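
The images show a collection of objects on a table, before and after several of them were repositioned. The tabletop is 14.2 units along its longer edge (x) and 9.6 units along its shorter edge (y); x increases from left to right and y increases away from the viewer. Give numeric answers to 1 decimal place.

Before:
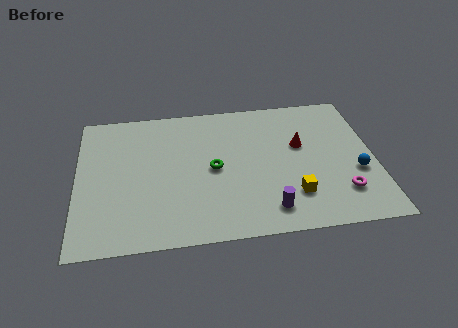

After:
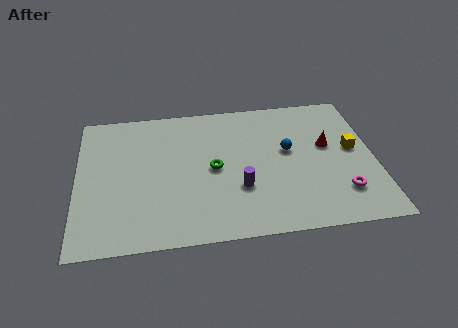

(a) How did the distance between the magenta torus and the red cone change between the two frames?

-0.6

The distance was about 3.9 in the first image and 3.3 in the second, so they moved 0.6 units closer together.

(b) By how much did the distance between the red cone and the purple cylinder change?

+0.4

Before: roughly 4.5 units apart; after: 4.9. That's 0.4 units further apart.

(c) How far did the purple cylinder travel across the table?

2.1

The purple cylinder moved from about (9.0, 1.6) to (7.7, 3.2), a distance of √(1.3² + 1.6²) ≈ 2.1.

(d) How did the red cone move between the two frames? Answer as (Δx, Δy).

(1.3, -0.2)

The red cone started near (10.7, 5.8) and ended near (12.0, 5.6).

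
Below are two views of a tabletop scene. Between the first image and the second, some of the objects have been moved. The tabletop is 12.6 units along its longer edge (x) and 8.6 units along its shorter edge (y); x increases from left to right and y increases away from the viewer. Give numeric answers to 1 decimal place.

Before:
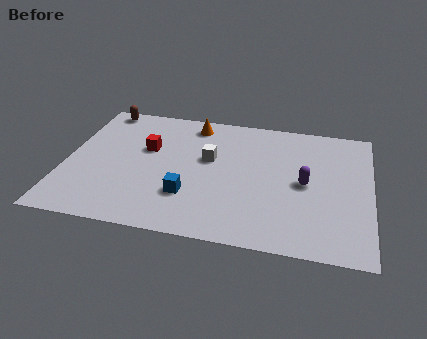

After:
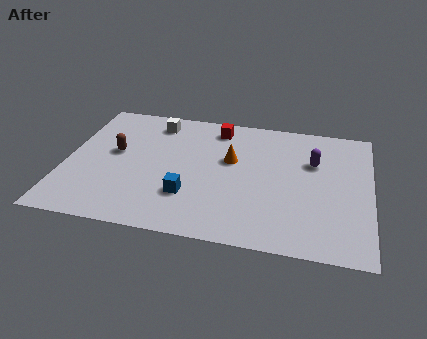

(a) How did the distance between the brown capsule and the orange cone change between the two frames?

+0.9

They were about 3.9 units apart before and 4.8 after — 0.9 units further apart.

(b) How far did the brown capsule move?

3.1

The brown capsule moved from about (1.2, 7.8) to (2.0, 4.8), a distance of √(0.8² + 3.0²) ≈ 3.1.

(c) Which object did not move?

the blue cube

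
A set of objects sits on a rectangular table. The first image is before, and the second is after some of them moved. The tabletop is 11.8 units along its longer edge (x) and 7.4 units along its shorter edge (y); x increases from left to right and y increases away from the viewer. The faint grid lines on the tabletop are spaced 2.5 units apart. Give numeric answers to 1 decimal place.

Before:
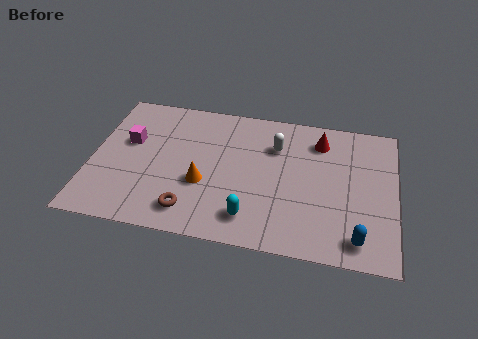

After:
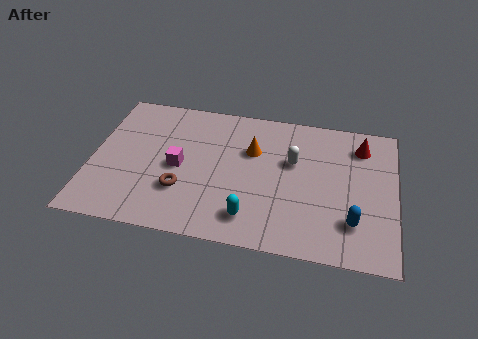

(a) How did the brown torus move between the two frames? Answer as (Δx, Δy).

(-0.4, 1.0)

From the two frames, the brown torus sits at roughly (4.0, 1.3) before and (3.6, 2.3) after.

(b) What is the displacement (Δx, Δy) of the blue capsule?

(-0.2, 0.8)

The blue capsule started near (10.4, 1.1) and ended near (10.2, 1.9).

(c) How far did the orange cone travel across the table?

2.8

The orange cone was near (4.4, 2.8) before and (6.2, 4.9) after, so it travelled √(1.8² + 2.1²) ≈ 2.8 units.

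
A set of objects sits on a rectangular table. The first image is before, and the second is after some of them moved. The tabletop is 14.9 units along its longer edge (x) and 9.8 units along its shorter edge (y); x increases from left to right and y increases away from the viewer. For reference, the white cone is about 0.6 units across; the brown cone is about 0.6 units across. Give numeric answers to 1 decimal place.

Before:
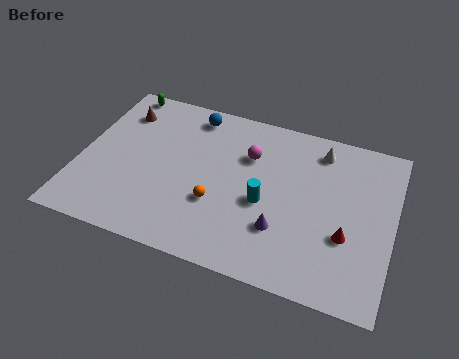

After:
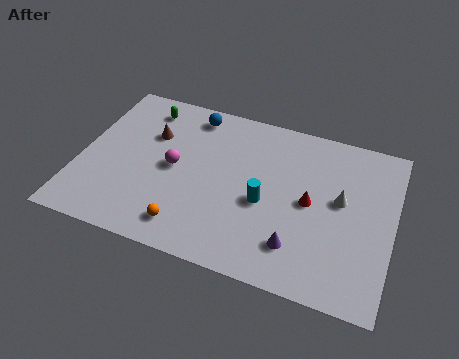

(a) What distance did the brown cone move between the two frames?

1.9

The brown cone was near (1.6, 7.6) before and (3.2, 6.6) after, so it travelled √(1.6² + 1.0²) ≈ 1.9 units.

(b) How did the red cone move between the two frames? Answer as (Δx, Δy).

(-1.8, 1.4)

From the two frames, the red cone sits at roughly (12.8, 3.5) before and (11.0, 4.9) after.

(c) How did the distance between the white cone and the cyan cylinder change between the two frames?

-0.9

They were about 4.6 units apart before and 3.7 after — 0.9 units closer together.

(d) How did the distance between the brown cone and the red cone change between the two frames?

-3.9

The distance was about 11.9 in the first image and 8.0 in the second, so they moved 3.9 units closer together.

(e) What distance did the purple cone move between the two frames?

1.1

The purple cone was near (9.8, 2.9) before and (10.6, 2.2) after, so it travelled √(0.8² + 0.7²) ≈ 1.1 units.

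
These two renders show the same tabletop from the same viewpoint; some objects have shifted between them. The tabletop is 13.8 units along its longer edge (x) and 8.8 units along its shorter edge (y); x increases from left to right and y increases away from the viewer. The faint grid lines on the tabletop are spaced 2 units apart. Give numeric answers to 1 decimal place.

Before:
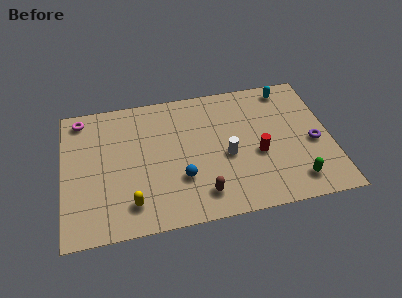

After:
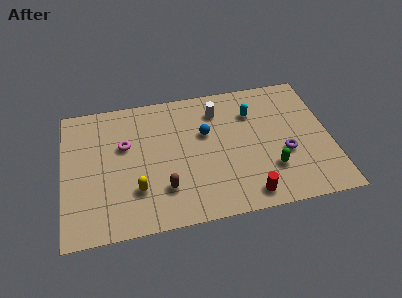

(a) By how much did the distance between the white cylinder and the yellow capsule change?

+0.8

They were about 5.4 units apart before and 6.2 after — 0.8 units further apart.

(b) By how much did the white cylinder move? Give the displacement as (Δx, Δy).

(-0.3, 3.1)

From the two frames, the white cylinder sits at roughly (8.4, 3.8) before and (8.1, 6.9) after.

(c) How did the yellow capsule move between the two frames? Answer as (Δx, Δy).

(0.3, 0.8)

The yellow capsule was at about (3.4, 1.7) and moved to about (3.7, 2.5).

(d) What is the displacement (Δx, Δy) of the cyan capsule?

(-1.9, -1.3)

The cyan capsule was at about (11.8, 7.7) and moved to about (9.9, 6.4).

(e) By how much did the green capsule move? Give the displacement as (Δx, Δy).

(-1.2, 1.0)

The green capsule started near (11.8, 1.5) and ended near (10.6, 2.5).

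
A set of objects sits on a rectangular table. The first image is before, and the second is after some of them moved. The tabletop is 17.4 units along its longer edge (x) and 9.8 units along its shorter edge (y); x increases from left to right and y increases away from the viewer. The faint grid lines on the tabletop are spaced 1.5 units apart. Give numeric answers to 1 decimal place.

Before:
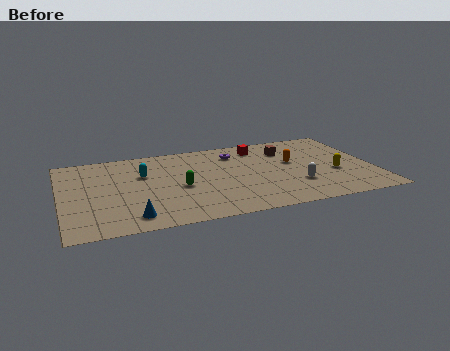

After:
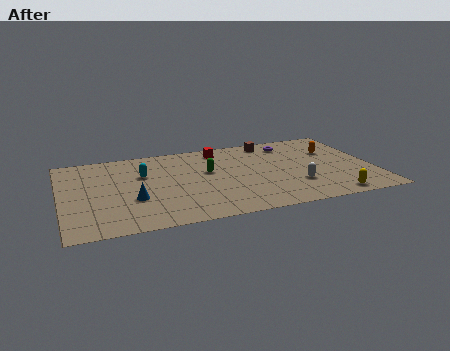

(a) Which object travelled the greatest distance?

the purple torus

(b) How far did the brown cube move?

1.5

From (12.8, 7.3) to (12.0, 8.6), the brown cube covered √(0.8² + 1.3²) ≈ 1.5 units.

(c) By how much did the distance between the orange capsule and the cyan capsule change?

+2.4

Before: roughly 8.4 units apart; after: 10.8. That's 2.4 units further apart.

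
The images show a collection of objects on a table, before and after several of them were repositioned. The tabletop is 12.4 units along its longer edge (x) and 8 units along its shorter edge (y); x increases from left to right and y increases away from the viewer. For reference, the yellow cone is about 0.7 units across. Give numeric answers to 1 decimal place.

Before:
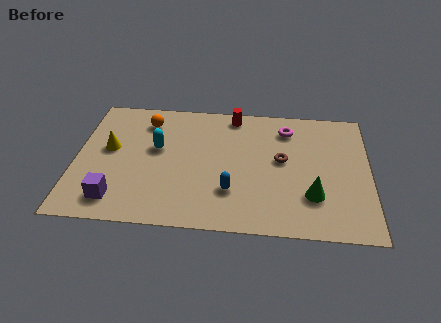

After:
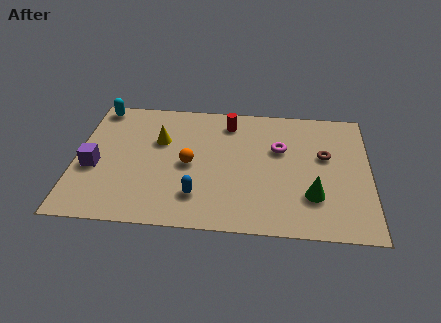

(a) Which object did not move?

the green cone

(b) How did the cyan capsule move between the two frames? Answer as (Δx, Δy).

(-2.6, 2.5)

The cyan capsule started near (3.4, 4.7) and ended near (0.8, 7.2).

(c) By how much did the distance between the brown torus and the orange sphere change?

-0.3

They were about 6.1 units apart before and 5.8 after — 0.3 units closer together.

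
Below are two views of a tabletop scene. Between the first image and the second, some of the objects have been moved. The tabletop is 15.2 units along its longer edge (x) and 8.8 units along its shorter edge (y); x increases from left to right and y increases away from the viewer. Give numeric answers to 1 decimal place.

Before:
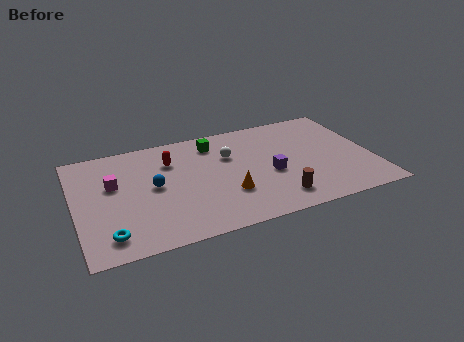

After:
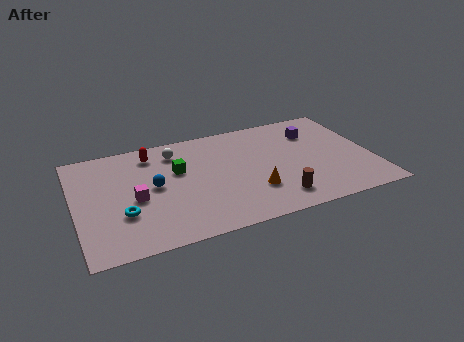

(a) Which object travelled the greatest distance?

the purple cube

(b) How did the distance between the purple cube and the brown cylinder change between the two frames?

+3.4

The distance was about 2.1 in the first image and 5.5 in the second, so they moved 3.4 units further apart.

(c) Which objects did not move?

the blue sphere and the brown cylinder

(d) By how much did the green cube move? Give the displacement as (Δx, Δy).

(-2.0, -1.7)

From the two frames, the green cube sits at roughly (7.3, 7.2) before and (5.3, 5.5) after.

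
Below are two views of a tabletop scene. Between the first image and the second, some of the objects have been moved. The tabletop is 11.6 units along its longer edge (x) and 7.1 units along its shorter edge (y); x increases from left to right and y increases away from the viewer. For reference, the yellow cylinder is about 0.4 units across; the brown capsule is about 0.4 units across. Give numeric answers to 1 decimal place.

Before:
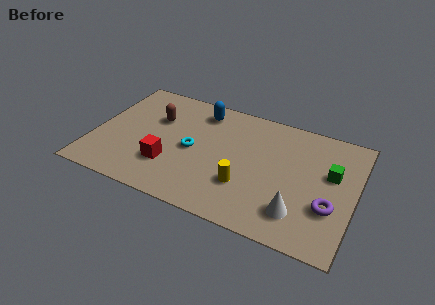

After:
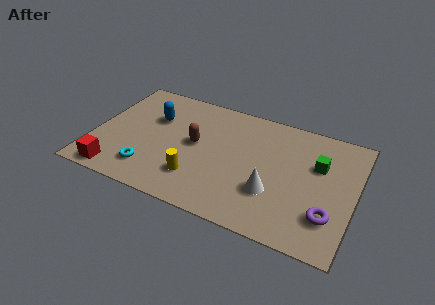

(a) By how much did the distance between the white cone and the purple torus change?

+1.0

Before: roughly 1.5 units apart; after: 2.5. That's 1.0 units further apart.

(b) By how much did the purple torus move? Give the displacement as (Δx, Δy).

(0.0, -0.5)

From the two frames, the purple torus sits at roughly (10.6, 2.4) before and (10.6, 1.9) after.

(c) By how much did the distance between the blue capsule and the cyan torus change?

+0.7

Before: roughly 2.5 units apart; after: 3.2. That's 0.7 units further apart.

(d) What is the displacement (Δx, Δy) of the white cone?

(-1.2, 0.7)

The white cone was at about (9.3, 1.6) and moved to about (8.1, 2.3).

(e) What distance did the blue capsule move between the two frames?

2.3

The blue capsule was near (4.5, 5.9) before and (2.5, 4.7) after, so it travelled √(2.0² + 1.2²) ≈ 2.3 units.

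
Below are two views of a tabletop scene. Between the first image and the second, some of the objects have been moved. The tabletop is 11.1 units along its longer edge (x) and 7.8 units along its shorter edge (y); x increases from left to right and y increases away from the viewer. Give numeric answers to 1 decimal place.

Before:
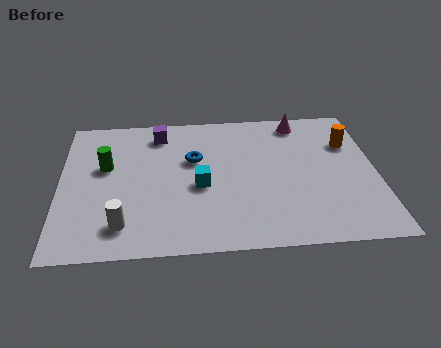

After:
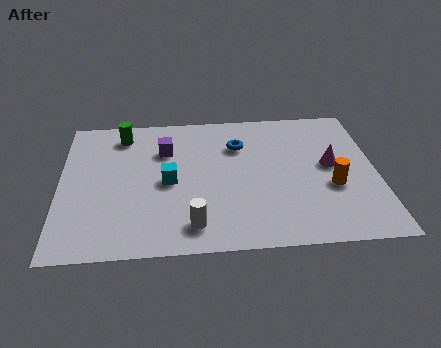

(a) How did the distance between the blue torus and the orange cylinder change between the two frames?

-1.4

They were about 5.5 units apart before and 4.1 after — 1.4 units closer together.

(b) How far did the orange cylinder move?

2.5

From (10.2, 5.4) to (9.5, 3.0), the orange cylinder covered √(0.7² + 2.4²) ≈ 2.5 units.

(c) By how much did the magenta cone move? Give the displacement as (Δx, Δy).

(1.0, -2.6)

The magenta cone started near (8.5, 6.8) and ended near (9.5, 4.2).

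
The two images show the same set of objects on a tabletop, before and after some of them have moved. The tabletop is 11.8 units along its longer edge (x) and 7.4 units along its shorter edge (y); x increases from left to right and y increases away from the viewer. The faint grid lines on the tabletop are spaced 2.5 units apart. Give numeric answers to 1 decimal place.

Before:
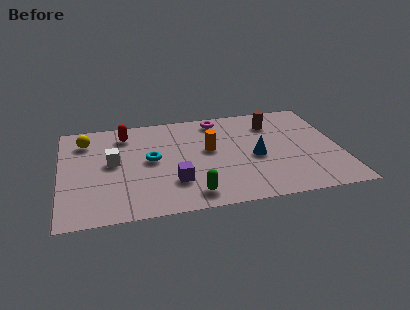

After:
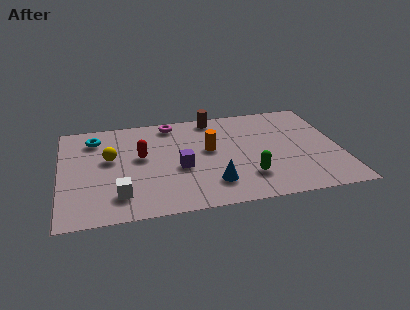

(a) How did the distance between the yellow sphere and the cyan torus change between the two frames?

-1.6

The distance was about 3.3 in the first image and 1.7 in the second, so they moved 1.6 units closer together.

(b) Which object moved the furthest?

the cyan torus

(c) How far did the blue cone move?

2.5

The blue cone was near (8.2, 3.3) before and (6.3, 1.7) after, so it travelled √(1.9² + 1.6²) ≈ 2.5 units.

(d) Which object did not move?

the orange cylinder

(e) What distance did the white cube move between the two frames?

2.4

The white cube was near (2.2, 4.0) before and (2.4, 1.6) after, so it travelled √(0.2² + 2.4²) ≈ 2.4 units.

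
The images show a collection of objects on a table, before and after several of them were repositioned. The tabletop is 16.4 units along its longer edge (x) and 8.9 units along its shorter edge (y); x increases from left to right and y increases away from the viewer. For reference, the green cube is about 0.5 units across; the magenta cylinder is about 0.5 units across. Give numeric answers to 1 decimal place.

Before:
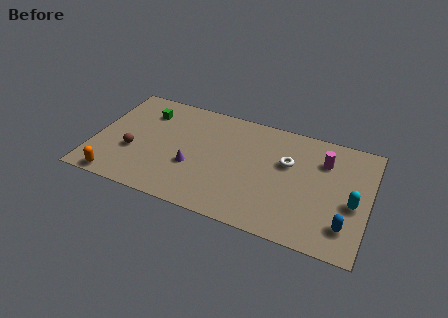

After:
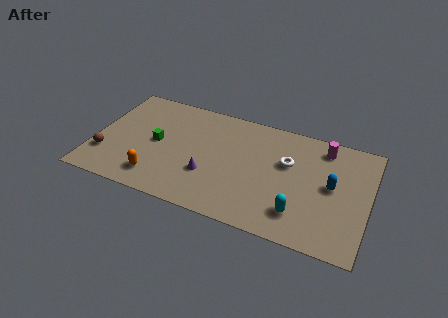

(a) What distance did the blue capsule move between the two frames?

2.9

The blue capsule moved from about (15.2, 2.0) to (14.2, 4.7), a distance of √(1.0² + 2.7²) ≈ 2.9.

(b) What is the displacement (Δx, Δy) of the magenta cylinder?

(-0.1, 1.0)

The magenta cylinder started near (13.6, 6.5) and ended near (13.5, 7.5).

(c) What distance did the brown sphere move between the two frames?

1.8

The brown sphere was near (2.4, 3.3) before and (0.8, 2.5) after, so it travelled √(1.6² + 0.8²) ≈ 1.8 units.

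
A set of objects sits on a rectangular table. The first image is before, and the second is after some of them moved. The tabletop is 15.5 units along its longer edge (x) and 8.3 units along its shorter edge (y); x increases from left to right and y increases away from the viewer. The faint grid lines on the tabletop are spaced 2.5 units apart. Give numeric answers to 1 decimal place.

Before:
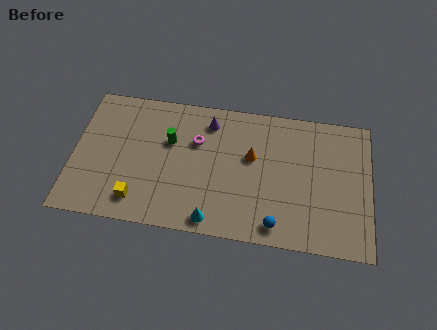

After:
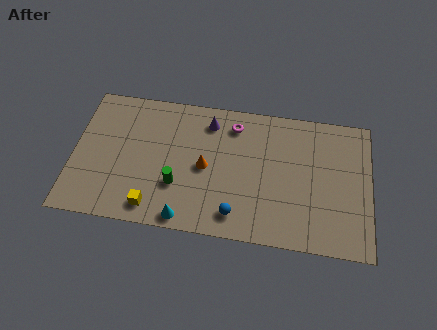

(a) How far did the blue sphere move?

2.1

The blue sphere moved from about (10.7, 1.1) to (8.6, 1.4), a distance of √(2.1² + 0.3²) ≈ 2.1.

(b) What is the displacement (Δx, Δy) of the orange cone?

(-2.4, -1.0)

The orange cone started near (9.3, 5.0) and ended near (6.9, 4.0).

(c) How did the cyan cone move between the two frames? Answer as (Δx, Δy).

(-1.4, -0.1)

The cyan cone was at about (7.4, 0.9) and moved to about (6.0, 0.8).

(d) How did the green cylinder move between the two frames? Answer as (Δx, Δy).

(0.5, -2.6)

From the two frames, the green cylinder sits at roughly (5.0, 5.3) before and (5.5, 2.7) after.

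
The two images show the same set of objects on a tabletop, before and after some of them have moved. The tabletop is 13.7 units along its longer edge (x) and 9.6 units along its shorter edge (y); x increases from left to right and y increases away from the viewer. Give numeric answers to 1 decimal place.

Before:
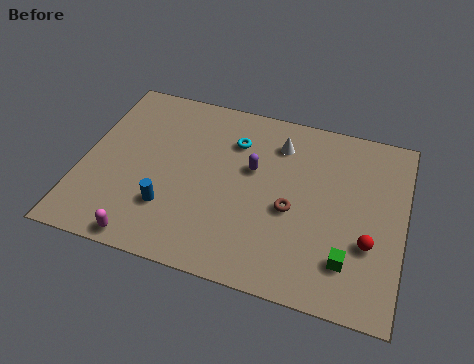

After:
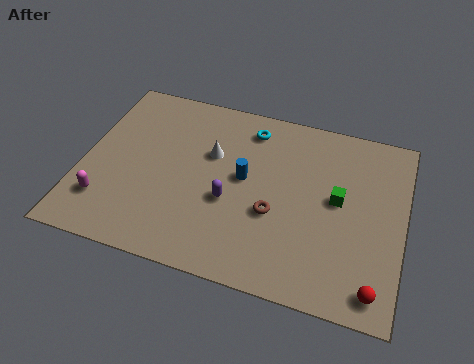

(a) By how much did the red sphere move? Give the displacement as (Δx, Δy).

(0.4, -2.1)

From the two frames, the red sphere sits at roughly (12.3, 3.3) before and (12.7, 1.2) after.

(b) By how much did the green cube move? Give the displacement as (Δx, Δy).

(-0.6, 3.0)

From the two frames, the green cube sits at roughly (11.5, 2.2) before and (10.9, 5.2) after.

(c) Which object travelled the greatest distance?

the blue cylinder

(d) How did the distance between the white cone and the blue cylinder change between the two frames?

-4.7

Before: roughly 6.4 units apart; after: 1.7. That's 4.7 units closer together.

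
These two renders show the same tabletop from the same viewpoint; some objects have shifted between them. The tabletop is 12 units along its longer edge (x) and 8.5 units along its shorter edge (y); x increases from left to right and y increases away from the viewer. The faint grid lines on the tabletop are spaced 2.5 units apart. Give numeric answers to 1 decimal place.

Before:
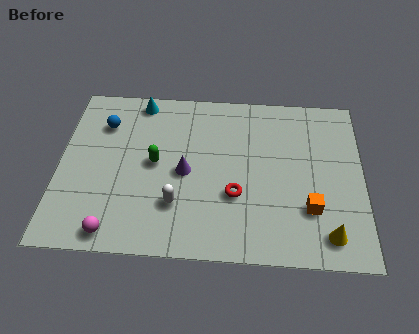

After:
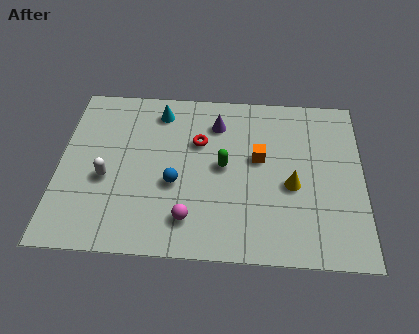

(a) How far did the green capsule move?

2.7

From (3.8, 4.4) to (6.5, 4.4), the green capsule covered √(2.7² + 0.0²) ≈ 2.7 units.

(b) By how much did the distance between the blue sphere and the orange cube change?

-5.4

The distance was about 9.0 in the first image and 3.6 in the second, so they moved 5.4 units closer together.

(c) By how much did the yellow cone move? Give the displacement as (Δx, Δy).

(-1.4, 2.3)

The yellow cone was at about (10.6, 1.3) and moved to about (9.2, 3.6).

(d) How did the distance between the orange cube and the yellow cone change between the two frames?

+0.4

The distance was about 1.4 in the first image and 1.8 in the second, so they moved 0.4 units further apart.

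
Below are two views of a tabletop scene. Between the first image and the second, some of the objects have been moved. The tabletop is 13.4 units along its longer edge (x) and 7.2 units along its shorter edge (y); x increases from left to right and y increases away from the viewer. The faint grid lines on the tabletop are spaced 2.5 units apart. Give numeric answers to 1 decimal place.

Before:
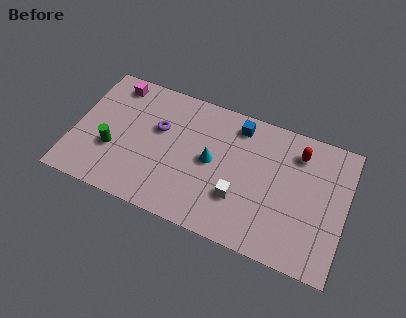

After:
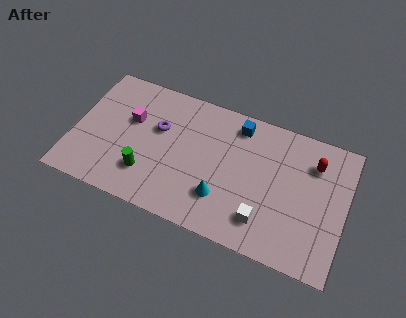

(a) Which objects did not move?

the purple torus and the blue cube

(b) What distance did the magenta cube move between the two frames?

2.0

From (1.7, 6.2) to (2.7, 4.5), the magenta cube covered √(1.0² + 1.7²) ≈ 2.0 units.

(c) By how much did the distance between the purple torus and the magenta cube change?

-1.5

Before: roughly 2.9 units apart; after: 1.4. That's 1.5 units closer together.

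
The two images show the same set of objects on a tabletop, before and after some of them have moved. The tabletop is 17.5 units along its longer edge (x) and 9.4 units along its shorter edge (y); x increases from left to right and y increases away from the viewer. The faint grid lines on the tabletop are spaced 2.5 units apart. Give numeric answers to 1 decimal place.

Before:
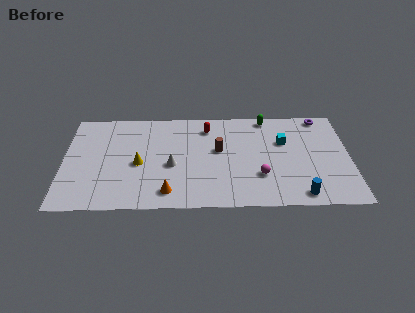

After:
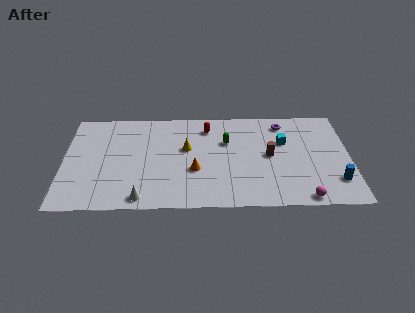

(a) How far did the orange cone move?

2.6

The orange cone moved from about (6.4, 1.5) to (8.0, 3.5), a distance of √(1.6² + 2.0²) ≈ 2.6.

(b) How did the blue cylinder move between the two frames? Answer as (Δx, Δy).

(2.2, 1.2)

The blue cylinder started near (14.4, 1.1) and ended near (16.6, 2.3).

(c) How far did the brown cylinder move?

3.2

The brown cylinder moved from about (9.5, 5.4) to (12.6, 4.8), a distance of √(3.1² + 0.6²) ≈ 3.2.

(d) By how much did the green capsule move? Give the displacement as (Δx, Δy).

(-2.5, -2.3)

From the two frames, the green capsule sits at roughly (12.5, 8.5) before and (10.0, 6.2) after.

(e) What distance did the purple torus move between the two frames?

2.5

The purple torus was near (15.9, 8.5) before and (13.5, 7.9) after, so it travelled √(2.4² + 0.6²) ≈ 2.5 units.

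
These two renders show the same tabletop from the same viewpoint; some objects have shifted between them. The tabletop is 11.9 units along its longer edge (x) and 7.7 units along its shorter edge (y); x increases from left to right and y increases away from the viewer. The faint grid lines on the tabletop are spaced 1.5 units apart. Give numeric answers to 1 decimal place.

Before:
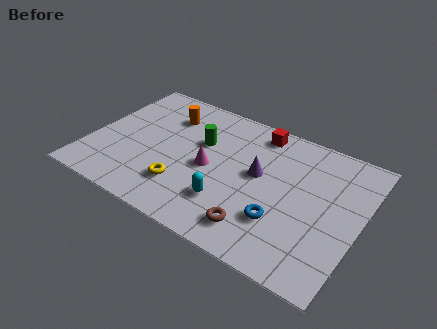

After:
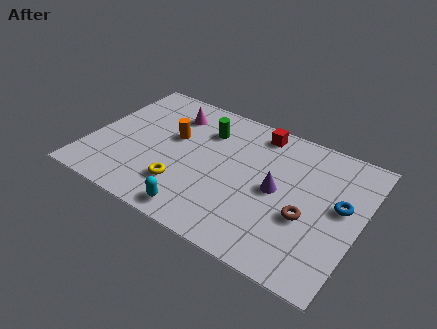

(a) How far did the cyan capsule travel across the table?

1.6

The cyan capsule moved from about (6.4, 2.1) to (5.3, 0.9), a distance of √(1.1² + 1.2²) ≈ 1.6.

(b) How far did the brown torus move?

2.5

From (7.8, 1.4) to (9.7, 3.0), the brown torus covered √(1.9² + 1.6²) ≈ 2.5 units.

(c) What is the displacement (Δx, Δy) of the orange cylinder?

(0.5, -1.2)

From the two frames, the orange cylinder sits at roughly (3.0, 5.8) before and (3.5, 4.6) after.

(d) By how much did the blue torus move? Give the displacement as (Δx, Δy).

(2.3, 2.0)

The blue torus started near (8.7, 2.3) and ended near (11.0, 4.3).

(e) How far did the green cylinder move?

0.8

From (4.7, 4.9) to (4.8, 5.7), the green cylinder covered √(0.1² + 0.8²) ≈ 0.8 units.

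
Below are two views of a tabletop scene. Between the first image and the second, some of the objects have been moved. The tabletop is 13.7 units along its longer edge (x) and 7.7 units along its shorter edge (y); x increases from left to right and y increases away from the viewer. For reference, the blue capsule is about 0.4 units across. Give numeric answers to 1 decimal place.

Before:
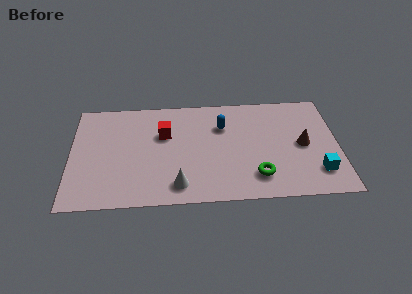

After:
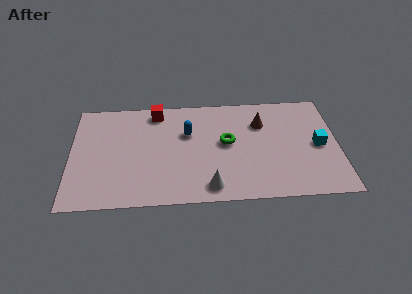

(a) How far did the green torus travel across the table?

2.9

The green torus was near (9.5, 1.7) before and (8.0, 4.2) after, so it travelled √(1.5² + 2.5²) ≈ 2.9 units.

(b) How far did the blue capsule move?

1.8

From (7.8, 5.4) to (6.0, 5.0), the blue capsule covered √(1.8² + 0.4²) ≈ 1.8 units.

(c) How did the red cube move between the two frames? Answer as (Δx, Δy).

(-0.4, 1.7)

The red cube started near (4.8, 5.0) and ended near (4.4, 6.7).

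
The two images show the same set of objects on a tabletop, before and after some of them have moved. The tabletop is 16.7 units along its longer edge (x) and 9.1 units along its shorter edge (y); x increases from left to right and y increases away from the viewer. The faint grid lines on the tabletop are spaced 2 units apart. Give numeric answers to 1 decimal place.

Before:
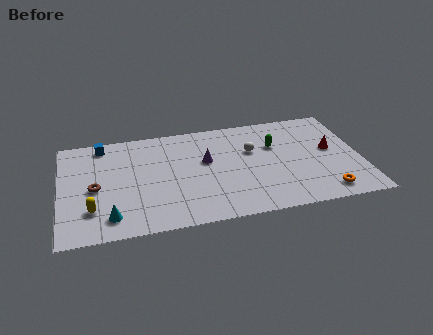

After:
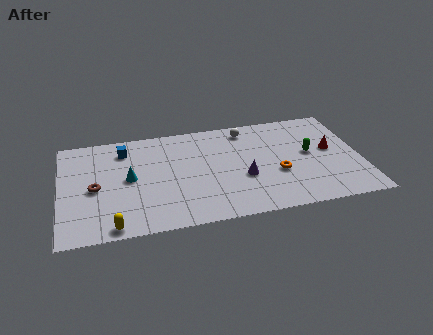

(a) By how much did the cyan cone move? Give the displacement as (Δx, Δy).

(1.1, 3.1)

From the two frames, the cyan cone sits at roughly (2.7, 1.6) before and (3.8, 4.7) after.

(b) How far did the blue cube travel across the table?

1.4

The blue cube was near (2.4, 8.0) before and (3.6, 7.3) after, so it travelled √(1.2² + 0.7²) ≈ 1.4 units.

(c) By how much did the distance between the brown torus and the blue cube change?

-0.3

The distance was about 3.8 in the first image and 3.5 in the second, so they moved 0.3 units closer together.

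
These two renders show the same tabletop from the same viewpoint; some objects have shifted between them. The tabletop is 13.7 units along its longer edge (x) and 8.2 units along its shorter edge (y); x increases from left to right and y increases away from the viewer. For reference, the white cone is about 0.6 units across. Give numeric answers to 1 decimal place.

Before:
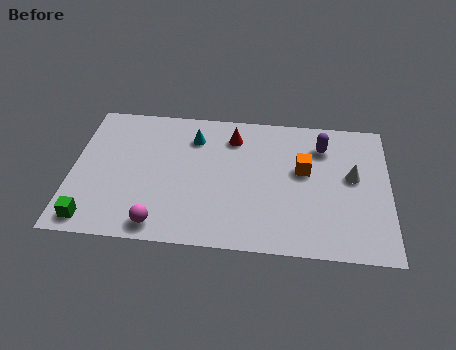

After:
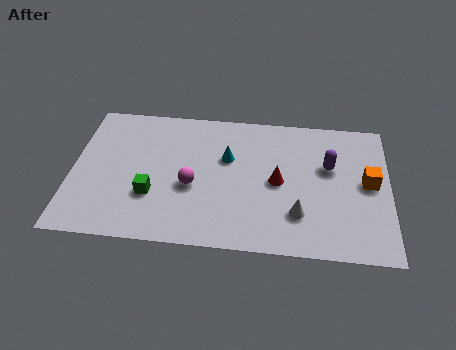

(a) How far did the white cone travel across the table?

3.3

The white cone moved from about (12.1, 4.6) to (9.8, 2.2), a distance of √(2.3² + 2.4²) ≈ 3.3.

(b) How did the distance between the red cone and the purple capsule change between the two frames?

-1.4

The distance was about 3.9 in the first image and 2.5 in the second, so they moved 1.4 units closer together.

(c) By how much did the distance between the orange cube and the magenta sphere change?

+0.5

They were about 7.2 units apart before and 7.7 after — 0.5 units further apart.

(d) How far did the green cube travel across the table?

3.0

From (1.0, 1.0) to (3.5, 2.7), the green cube covered √(2.5² + 1.7²) ≈ 3.0 units.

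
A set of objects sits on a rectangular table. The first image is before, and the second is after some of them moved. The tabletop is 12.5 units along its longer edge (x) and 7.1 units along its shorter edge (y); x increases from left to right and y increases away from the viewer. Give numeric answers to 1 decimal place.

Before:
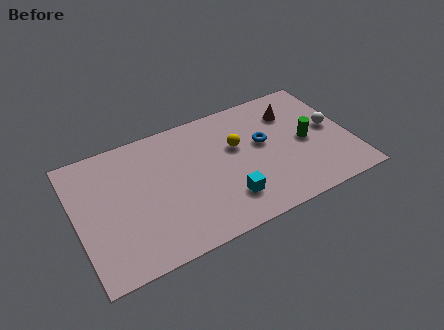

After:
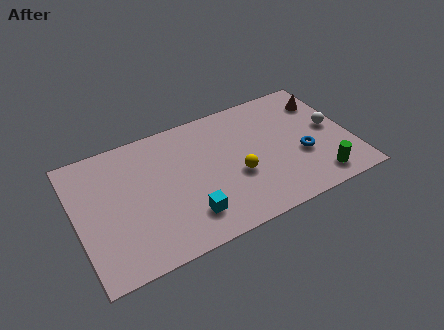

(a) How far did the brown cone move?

1.5

The brown cone moved from about (10.1, 5.3) to (11.6, 5.4), a distance of √(1.5² + 0.1²) ≈ 1.5.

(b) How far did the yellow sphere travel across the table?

1.6

The yellow sphere was near (7.4, 4.4) before and (7.2, 2.8) after, so it travelled √(0.2² + 1.6²) ≈ 1.6 units.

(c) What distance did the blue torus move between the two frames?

2.1

The blue torus moved from about (8.6, 4.1) to (10.2, 2.7), a distance of √(1.6² + 1.4²) ≈ 2.1.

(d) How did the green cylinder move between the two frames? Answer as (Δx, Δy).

(0.2, -2.3)

The green cylinder was at about (10.5, 3.4) and moved to about (10.7, 1.1).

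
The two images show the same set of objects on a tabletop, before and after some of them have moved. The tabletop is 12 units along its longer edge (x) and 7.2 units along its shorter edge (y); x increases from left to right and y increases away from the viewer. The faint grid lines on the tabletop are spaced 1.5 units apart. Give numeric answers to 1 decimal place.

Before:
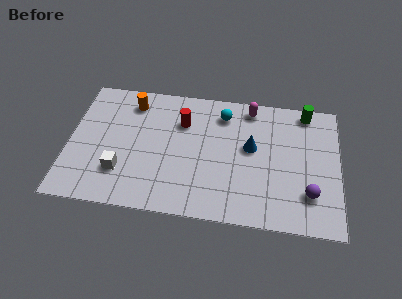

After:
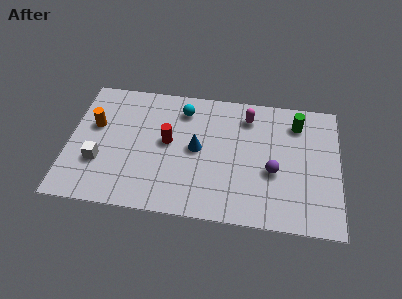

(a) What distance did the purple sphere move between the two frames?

1.9

The purple sphere moved from about (10.7, 1.9) to (9.1, 2.9), a distance of √(1.6² + 1.0²) ≈ 1.9.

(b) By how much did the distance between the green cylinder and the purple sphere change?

-1.5

They were about 4.5 units apart before and 3.0 after — 1.5 units closer together.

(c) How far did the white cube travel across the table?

1.1

The white cube was near (2.4, 2.0) before and (1.4, 2.4) after, so it travelled √(1.0² + 0.4²) ≈ 1.1 units.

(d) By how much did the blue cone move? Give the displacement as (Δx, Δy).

(-2.4, -0.4)

The blue cone started near (8.1, 4.1) and ended near (5.7, 3.7).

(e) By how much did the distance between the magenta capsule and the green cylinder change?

-0.3

Before: roughly 2.5 units apart; after: 2.2. That's 0.3 units closer together.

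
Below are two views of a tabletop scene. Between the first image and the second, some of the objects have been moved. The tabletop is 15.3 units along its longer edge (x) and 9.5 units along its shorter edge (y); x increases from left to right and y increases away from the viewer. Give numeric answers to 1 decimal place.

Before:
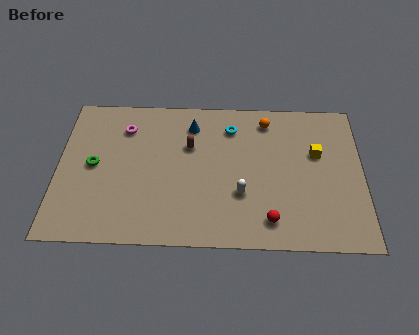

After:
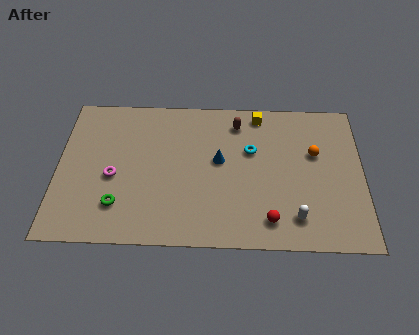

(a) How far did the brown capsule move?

2.9

The brown capsule moved from about (6.6, 6.2) to (9.0, 7.8), a distance of √(2.4² + 1.6²) ≈ 2.9.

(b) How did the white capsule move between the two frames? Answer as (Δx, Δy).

(2.7, -1.4)

The white capsule started near (9.2, 3.2) and ended near (11.9, 1.8).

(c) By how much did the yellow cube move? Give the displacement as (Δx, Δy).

(-2.9, 2.5)

The yellow cube started near (13.0, 5.9) and ended near (10.1, 8.4).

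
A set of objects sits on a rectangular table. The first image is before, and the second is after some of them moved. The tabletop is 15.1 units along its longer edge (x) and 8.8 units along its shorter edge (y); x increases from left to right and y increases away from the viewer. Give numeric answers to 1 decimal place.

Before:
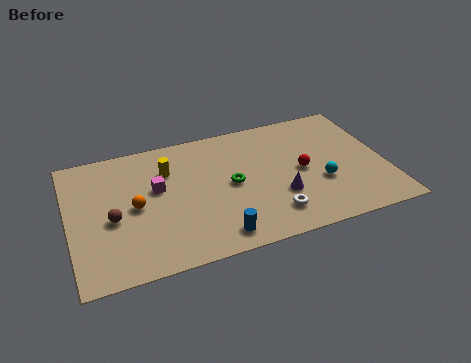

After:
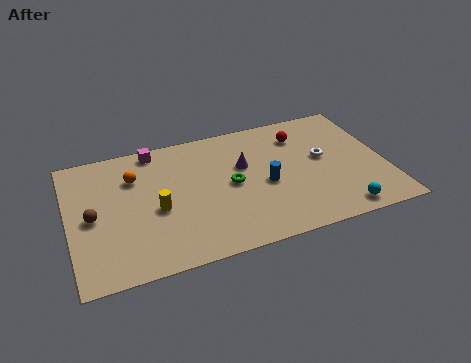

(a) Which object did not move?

the green torus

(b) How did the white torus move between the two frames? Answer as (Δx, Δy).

(2.8, 3.1)

From the two frames, the white torus sits at roughly (9.4, 1.8) before and (12.2, 4.9) after.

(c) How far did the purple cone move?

3.0

The purple cone was near (9.9, 2.9) before and (8.4, 5.5) after, so it travelled √(1.5² + 2.6²) ≈ 3.0 units.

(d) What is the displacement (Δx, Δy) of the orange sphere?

(0.1, 2.0)

From the two frames, the orange sphere sits at roughly (3.1, 4.3) before and (3.2, 6.3) after.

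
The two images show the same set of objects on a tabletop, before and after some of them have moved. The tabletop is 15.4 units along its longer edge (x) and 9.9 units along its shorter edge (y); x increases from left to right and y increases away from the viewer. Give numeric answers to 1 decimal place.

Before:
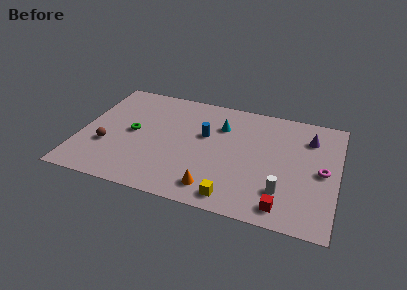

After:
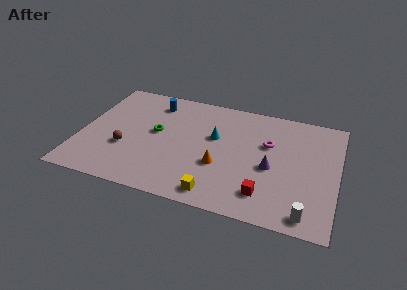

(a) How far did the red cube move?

1.3

From (12.4, 1.3) to (11.3, 2.0), the red cube covered √(1.1² + 0.7²) ≈ 1.3 units.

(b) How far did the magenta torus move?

3.6

The magenta torus was near (14.5, 4.8) before and (11.2, 6.3) after, so it travelled √(3.3² + 1.5²) ≈ 3.6 units.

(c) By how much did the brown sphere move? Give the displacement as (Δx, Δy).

(1.1, 0.1)

The brown sphere was at about (1.7, 3.4) and moved to about (2.8, 3.5).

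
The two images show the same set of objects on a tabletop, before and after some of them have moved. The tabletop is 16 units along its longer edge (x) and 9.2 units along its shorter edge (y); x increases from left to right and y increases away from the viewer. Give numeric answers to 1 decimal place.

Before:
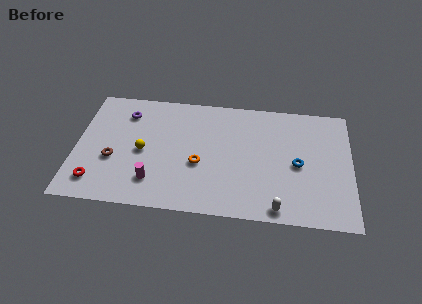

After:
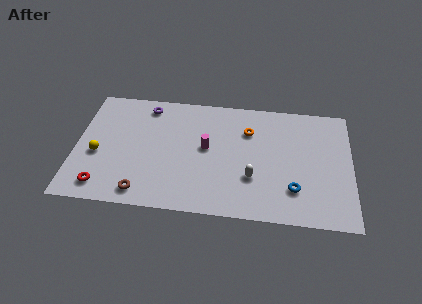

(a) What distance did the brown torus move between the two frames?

2.9

The brown torus was near (2.2, 3.5) before and (4.0, 1.2) after, so it travelled √(1.8² + 2.3²) ≈ 2.9 units.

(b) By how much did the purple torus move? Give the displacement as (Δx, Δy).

(1.2, 0.7)

The purple torus started near (2.8, 7.2) and ended near (4.0, 7.9).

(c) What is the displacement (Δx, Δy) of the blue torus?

(-0.2, -1.9)

The blue torus started near (12.9, 4.3) and ended near (12.7, 2.4).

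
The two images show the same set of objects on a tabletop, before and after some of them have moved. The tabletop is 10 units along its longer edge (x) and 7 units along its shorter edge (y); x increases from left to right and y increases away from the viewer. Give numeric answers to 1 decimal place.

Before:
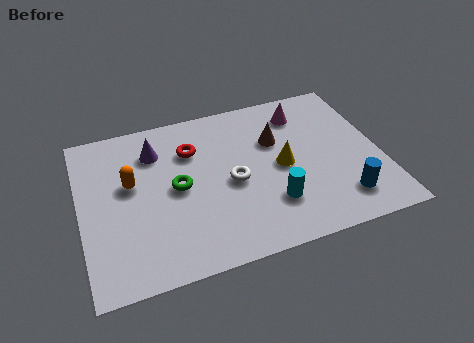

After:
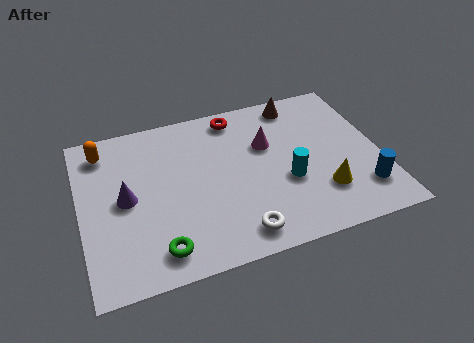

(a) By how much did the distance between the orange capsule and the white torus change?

+2.9

Before: roughly 3.4 units apart; after: 6.3. That's 2.9 units further apart.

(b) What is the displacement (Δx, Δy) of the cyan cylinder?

(0.6, 0.8)

From the two frames, the cyan cylinder sits at roughly (6.2, 1.9) before and (6.8, 2.7) after.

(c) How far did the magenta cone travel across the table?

1.7

From (7.6, 5.6) to (6.3, 4.5), the magenta cone covered √(1.3² + 1.1²) ≈ 1.7 units.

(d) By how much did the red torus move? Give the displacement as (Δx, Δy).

(1.6, 1.1)

From the two frames, the red torus sits at roughly (3.8, 5.0) before and (5.4, 6.1) after.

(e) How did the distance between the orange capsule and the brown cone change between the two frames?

+1.7

They were about 4.9 units apart before and 6.6 after — 1.7 units further apart.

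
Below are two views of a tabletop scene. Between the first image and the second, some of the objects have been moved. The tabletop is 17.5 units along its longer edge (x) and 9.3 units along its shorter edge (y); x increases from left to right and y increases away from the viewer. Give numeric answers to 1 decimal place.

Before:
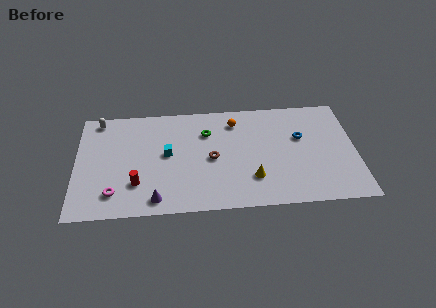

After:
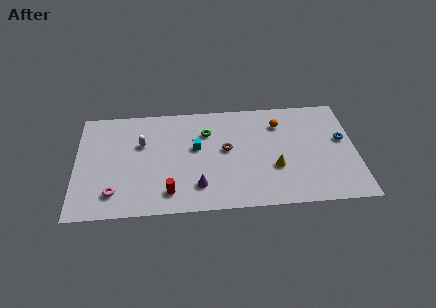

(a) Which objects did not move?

the magenta torus and the green torus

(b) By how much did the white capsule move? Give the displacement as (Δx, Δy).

(2.7, -2.3)

The white capsule started near (1.4, 8.3) and ended near (4.1, 6.0).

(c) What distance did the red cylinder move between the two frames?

2.2

From (3.8, 2.6) to (5.8, 1.7), the red cylinder covered √(2.0² + 0.9²) ≈ 2.2 units.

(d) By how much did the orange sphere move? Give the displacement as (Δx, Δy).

(2.8, -0.4)

The orange sphere was at about (10.0, 7.5) and moved to about (12.8, 7.1).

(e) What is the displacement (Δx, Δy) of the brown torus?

(0.9, 0.7)

From the two frames, the brown torus sits at roughly (8.5, 4.4) before and (9.4, 5.1) after.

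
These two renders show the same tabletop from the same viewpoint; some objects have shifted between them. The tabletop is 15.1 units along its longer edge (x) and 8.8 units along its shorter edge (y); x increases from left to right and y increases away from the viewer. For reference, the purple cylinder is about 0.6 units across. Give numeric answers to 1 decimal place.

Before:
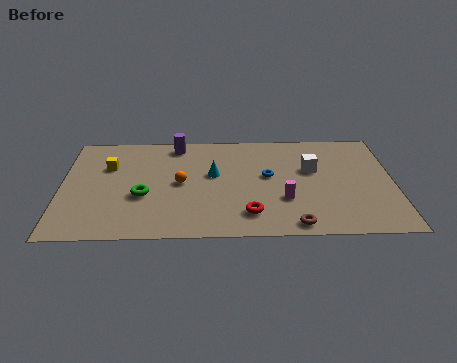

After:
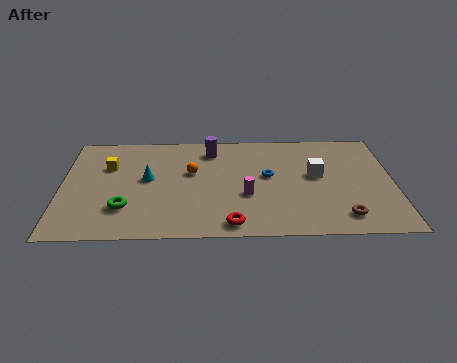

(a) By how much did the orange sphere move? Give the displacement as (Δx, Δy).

(0.5, 0.9)

The orange sphere was at about (5.4, 4.4) and moved to about (5.9, 5.3).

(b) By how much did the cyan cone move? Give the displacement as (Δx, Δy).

(-3.0, -0.3)

The cyan cone started near (6.9, 5.1) and ended near (3.9, 4.8).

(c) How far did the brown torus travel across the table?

2.3

The brown torus moved from about (10.5, 0.9) to (12.7, 1.5), a distance of √(2.2² + 0.6²) ≈ 2.3.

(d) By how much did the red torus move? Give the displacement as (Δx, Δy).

(-0.8, -0.8)

From the two frames, the red torus sits at roughly (8.5, 1.8) before and (7.7, 1.0) after.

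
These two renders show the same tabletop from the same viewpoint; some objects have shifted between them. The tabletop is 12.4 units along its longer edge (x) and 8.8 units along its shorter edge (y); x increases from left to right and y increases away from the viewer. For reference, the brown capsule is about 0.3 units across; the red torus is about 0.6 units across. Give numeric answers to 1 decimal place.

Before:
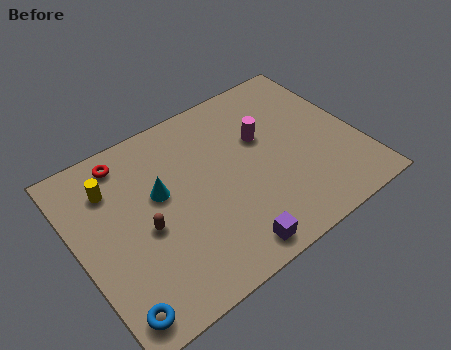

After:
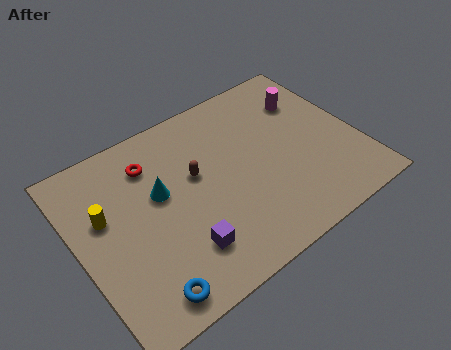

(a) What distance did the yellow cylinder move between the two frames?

1.3

The yellow cylinder moved from about (1.8, 6.6) to (1.3, 5.4), a distance of √(0.5² + 1.2²) ≈ 1.3.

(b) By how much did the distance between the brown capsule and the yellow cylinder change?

+1.1

They were about 2.9 units apart before and 4.0 after — 1.1 units further apart.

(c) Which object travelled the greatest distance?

the brown capsule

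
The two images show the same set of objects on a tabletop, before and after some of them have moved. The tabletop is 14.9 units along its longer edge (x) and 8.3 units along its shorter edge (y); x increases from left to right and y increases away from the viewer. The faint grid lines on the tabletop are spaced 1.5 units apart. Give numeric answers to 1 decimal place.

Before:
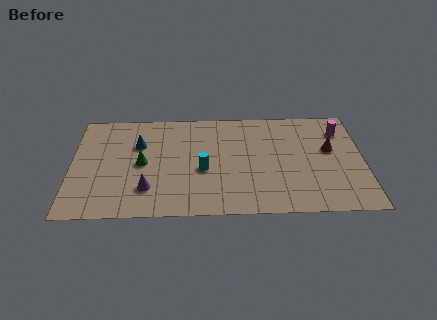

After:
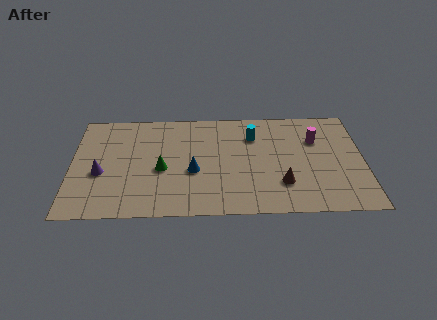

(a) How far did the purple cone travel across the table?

2.7

The purple cone was near (3.9, 2.1) before and (1.5, 3.4) after, so it travelled √(2.4² + 1.3²) ≈ 2.7 units.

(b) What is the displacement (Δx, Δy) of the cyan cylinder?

(2.6, 2.6)

The cyan cylinder started near (6.7, 3.5) and ended near (9.3, 6.1).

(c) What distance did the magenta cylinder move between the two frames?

1.5

The magenta cylinder moved from about (13.8, 6.4) to (12.5, 5.7), a distance of √(1.3² + 0.7²) ≈ 1.5.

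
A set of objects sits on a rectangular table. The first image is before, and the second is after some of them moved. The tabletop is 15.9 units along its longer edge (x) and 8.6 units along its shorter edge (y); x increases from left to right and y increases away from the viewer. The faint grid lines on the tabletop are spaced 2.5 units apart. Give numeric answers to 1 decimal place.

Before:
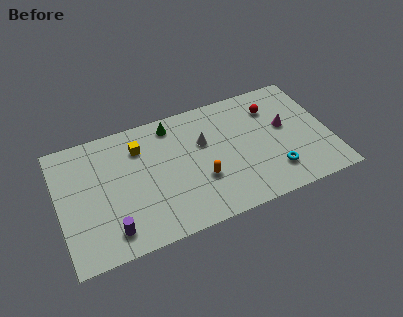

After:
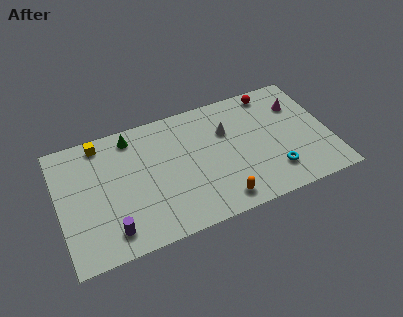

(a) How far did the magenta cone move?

1.6

The magenta cone was near (13.4, 4.9) before and (14.3, 6.2) after, so it travelled √(0.9² + 1.3²) ≈ 1.6 units.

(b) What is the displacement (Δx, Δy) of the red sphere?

(0.1, 1.1)

The red sphere was at about (12.8, 6.5) and moved to about (12.9, 7.6).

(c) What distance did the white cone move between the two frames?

1.4

The white cone was near (8.6, 5.5) before and (10.0, 5.8) after, so it travelled √(1.4² + 0.3²) ≈ 1.4 units.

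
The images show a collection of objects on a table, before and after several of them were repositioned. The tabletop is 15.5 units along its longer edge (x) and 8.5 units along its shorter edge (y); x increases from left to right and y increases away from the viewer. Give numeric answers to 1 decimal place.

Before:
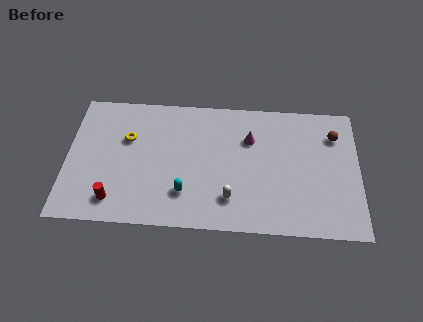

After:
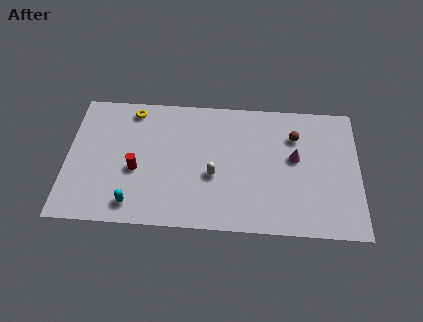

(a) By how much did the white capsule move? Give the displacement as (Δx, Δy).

(-0.9, 1.4)

The white capsule started near (8.7, 2.0) and ended near (7.8, 3.4).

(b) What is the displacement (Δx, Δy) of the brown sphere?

(-2.1, -0.2)

The brown sphere started near (14.2, 6.4) and ended near (12.1, 6.2).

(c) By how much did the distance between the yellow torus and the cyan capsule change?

+1.6

They were about 4.5 units apart before and 6.1 after — 1.6 units further apart.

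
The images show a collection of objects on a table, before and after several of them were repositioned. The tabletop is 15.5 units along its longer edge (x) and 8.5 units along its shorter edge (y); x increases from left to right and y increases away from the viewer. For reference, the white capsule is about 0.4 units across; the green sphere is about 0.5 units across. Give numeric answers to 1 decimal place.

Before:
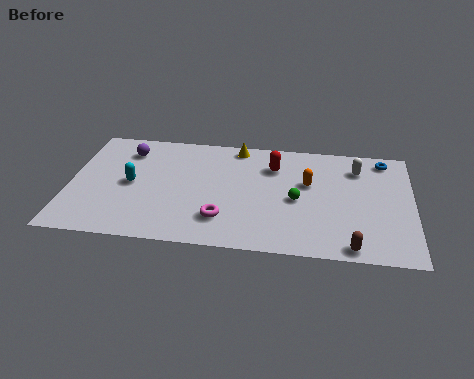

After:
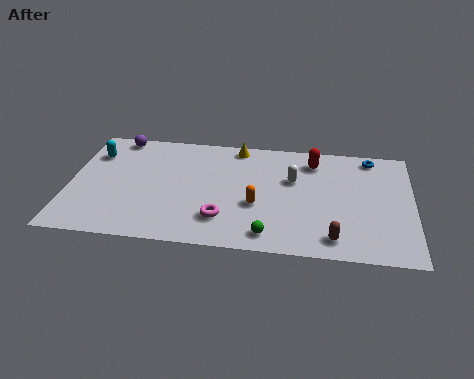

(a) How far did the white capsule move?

3.1

The white capsule moved from about (13.0, 6.6) to (10.1, 5.4), a distance of √(2.9² + 1.2²) ≈ 3.1.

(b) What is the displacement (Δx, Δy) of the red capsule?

(1.8, 0.6)

The red capsule started near (9.2, 6.3) and ended near (11.0, 6.9).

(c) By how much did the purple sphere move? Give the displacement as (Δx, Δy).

(-0.5, 1.0)

The purple sphere was at about (2.5, 6.7) and moved to about (2.0, 7.7).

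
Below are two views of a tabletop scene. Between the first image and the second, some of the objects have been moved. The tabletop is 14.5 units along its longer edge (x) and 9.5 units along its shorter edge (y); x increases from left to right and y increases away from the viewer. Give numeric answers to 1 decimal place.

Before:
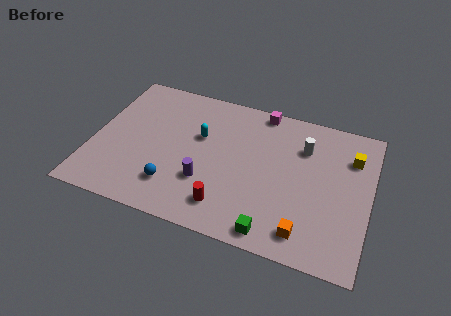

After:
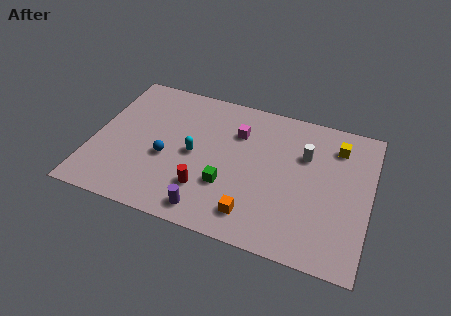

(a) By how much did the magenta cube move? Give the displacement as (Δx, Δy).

(-1.1, -1.9)

The magenta cube started near (8.5, 8.7) and ended near (7.4, 6.8).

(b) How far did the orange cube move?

2.7

From (11.4, 1.5) to (8.7, 1.7), the orange cube covered √(2.7² + 0.2²) ≈ 2.7 units.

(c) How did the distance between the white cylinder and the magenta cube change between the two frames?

+0.6

They were about 3.0 units apart before and 3.6 after — 0.6 units further apart.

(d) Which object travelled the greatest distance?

the green cube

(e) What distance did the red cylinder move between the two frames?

1.4

The red cylinder moved from about (7.3, 1.8) to (6.1, 2.5), a distance of √(1.2² + 0.7²) ≈ 1.4.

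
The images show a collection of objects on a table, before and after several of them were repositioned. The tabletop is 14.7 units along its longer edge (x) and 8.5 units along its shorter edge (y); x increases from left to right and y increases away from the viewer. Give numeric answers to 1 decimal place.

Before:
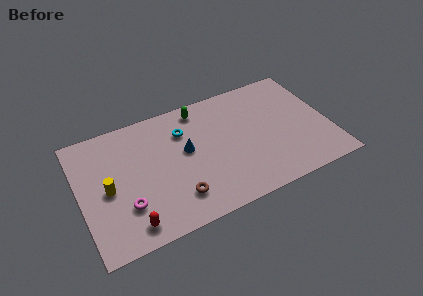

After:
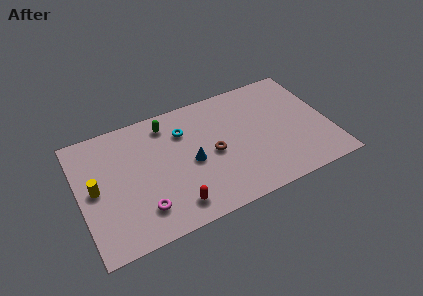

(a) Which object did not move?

the cyan torus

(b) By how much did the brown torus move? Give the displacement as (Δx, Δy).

(2.4, 2.1)

From the two frames, the brown torus sits at roughly (5.4, 1.9) before and (7.8, 4.0) after.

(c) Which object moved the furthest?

the brown torus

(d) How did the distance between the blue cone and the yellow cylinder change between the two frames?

+0.8

The distance was about 4.8 in the first image and 5.6 in the second, so they moved 0.8 units further apart.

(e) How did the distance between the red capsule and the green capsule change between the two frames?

-2.1

The distance was about 7.8 in the first image and 5.7 in the second, so they moved 2.1 units closer together.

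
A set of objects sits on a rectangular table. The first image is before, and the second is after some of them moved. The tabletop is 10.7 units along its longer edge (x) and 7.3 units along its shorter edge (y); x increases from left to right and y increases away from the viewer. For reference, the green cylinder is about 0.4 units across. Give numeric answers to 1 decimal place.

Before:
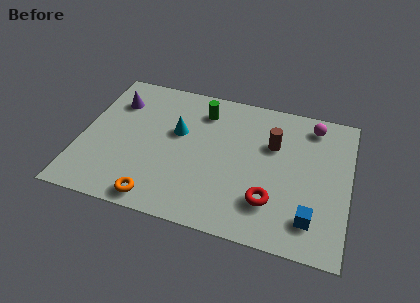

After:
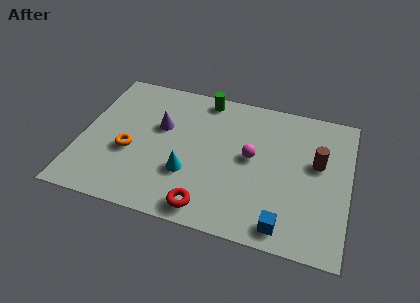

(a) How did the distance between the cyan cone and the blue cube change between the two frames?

-2.0

They were about 6.2 units apart before and 4.2 after — 2.0 units closer together.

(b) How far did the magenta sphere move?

3.3

The magenta sphere was near (9.1, 6.2) before and (6.8, 3.9) after, so it travelled √(2.3² + 2.3²) ≈ 3.3 units.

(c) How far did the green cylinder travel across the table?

0.7

The green cylinder was near (4.7, 5.8) before and (4.7, 6.5) after, so it travelled √(0.0² + 0.7²) ≈ 0.7 units.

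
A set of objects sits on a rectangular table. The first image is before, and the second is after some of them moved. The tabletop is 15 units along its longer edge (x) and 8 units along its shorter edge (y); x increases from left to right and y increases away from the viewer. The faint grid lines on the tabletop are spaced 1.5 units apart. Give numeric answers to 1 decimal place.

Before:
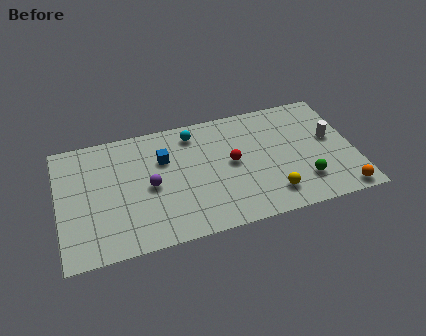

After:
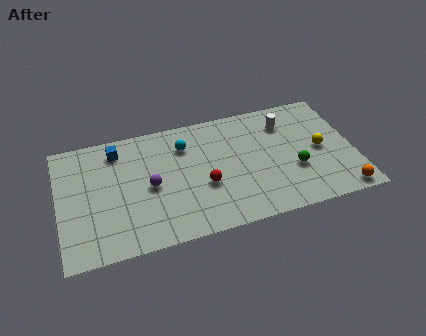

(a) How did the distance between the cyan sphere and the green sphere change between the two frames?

-0.9

They were about 7.1 units apart before and 6.2 after — 0.9 units closer together.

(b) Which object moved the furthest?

the yellow sphere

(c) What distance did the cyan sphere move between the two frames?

0.9

From (7.0, 6.7) to (6.5, 6.0), the cyan sphere covered √(0.5² + 0.7²) ≈ 0.9 units.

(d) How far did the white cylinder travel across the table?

2.7

The white cylinder was near (13.9, 4.5) before and (11.7, 6.1) after, so it travelled √(2.2² + 1.6²) ≈ 2.7 units.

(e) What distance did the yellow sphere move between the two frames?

3.5

From (10.6, 1.6) to (13.3, 3.9), the yellow sphere covered √(2.7² + 2.3²) ≈ 3.5 units.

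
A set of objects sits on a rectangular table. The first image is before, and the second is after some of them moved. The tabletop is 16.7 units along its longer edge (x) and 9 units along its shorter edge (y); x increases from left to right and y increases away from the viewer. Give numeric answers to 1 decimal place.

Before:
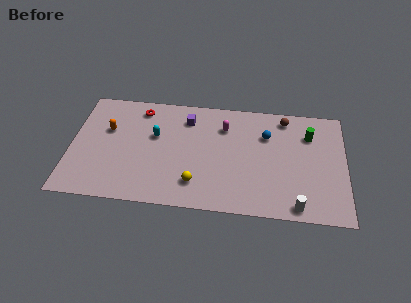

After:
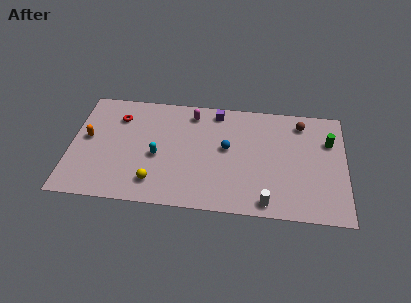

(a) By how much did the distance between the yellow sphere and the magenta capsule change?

+1.2

They were about 5.0 units apart before and 6.2 after — 1.2 units further apart.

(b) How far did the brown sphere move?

1.0

The brown sphere moved from about (13.0, 7.8) to (14.0, 7.5), a distance of √(1.0² + 0.3²) ≈ 1.0.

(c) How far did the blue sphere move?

2.7

The blue sphere moved from about (11.9, 6.3) to (9.5, 5.0), a distance of √(2.4² + 1.3²) ≈ 2.7.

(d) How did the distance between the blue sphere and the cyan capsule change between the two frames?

-2.5

They were about 6.8 units apart before and 4.3 after — 2.5 units closer together.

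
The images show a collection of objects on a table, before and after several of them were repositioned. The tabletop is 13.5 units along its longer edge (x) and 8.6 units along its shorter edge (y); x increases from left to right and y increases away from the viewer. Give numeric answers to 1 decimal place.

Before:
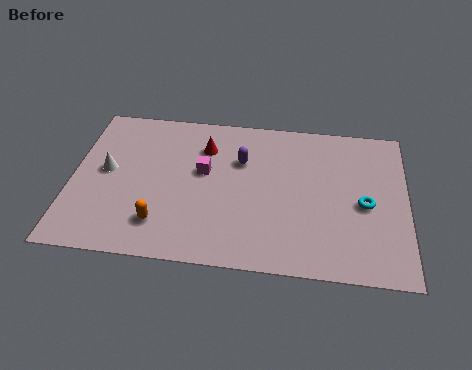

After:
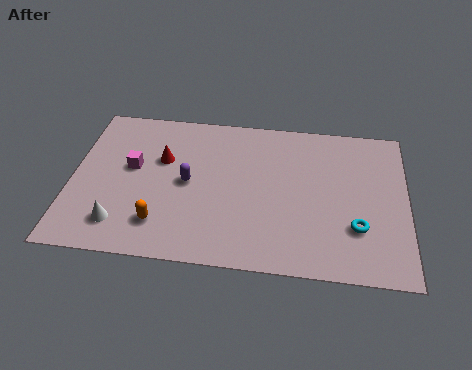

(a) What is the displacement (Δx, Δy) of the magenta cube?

(-2.9, -0.1)

From the two frames, the magenta cube sits at roughly (5.3, 5.0) before and (2.4, 4.9) after.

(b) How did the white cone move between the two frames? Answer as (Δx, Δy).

(0.7, -2.9)

From the two frames, the white cone sits at roughly (1.4, 4.6) before and (2.1, 1.7) after.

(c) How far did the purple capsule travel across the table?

2.6

The purple capsule was near (6.8, 5.8) before and (4.7, 4.3) after, so it travelled √(2.1² + 1.5²) ≈ 2.6 units.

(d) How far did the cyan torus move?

1.3

The cyan torus was near (11.8, 3.9) before and (11.5, 2.6) after, so it travelled √(0.3² + 1.3²) ≈ 1.3 units.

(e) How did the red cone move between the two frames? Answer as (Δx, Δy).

(-1.7, -0.9)

The red cone was at about (5.3, 6.4) and moved to about (3.6, 5.5).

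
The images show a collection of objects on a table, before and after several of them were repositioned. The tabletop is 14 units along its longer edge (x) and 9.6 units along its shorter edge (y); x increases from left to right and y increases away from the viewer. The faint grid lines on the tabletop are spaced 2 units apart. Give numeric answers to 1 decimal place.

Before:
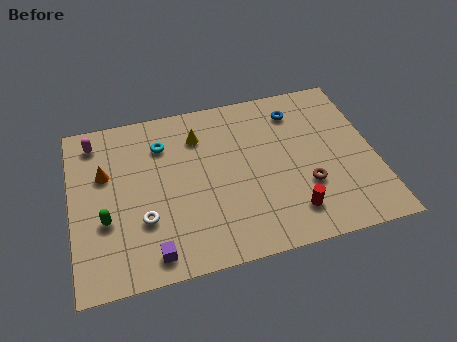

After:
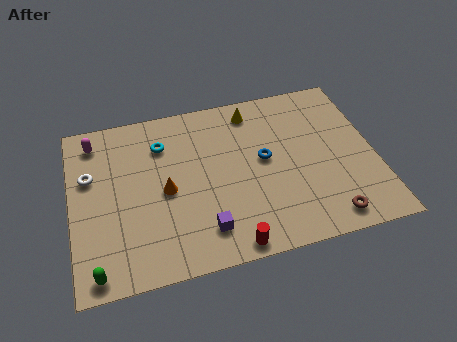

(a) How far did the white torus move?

3.8

The white torus moved from about (3.2, 3.1) to (0.9, 6.1), a distance of √(2.3² + 3.0²) ≈ 3.8.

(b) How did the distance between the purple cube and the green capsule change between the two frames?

+2.0

The distance was about 3.0 in the first image and 5.0 in the second, so they moved 2.0 units further apart.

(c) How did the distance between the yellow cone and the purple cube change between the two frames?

+0.3

They were about 6.6 units apart before and 6.9 after — 0.3 units further apart.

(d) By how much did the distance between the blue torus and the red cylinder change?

-1.0

The distance was about 5.8 in the first image and 4.8 in the second, so they moved 1.0 units closer together.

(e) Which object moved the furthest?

the white torus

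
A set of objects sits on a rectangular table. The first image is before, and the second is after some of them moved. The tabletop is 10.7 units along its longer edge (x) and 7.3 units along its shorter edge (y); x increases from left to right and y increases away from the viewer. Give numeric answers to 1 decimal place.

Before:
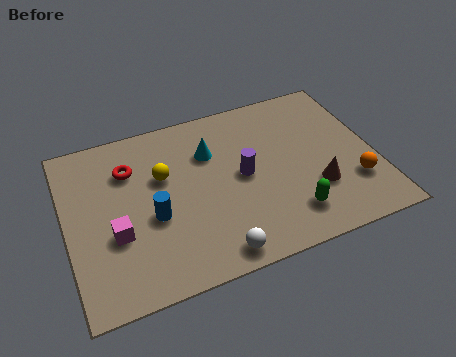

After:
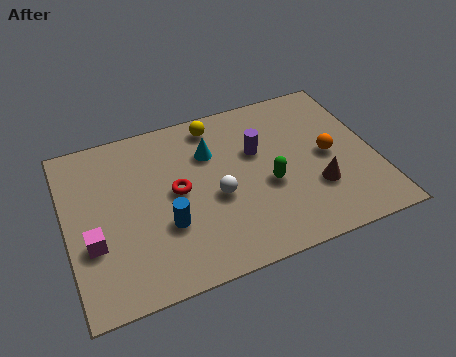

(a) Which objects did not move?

the cyan cone and the brown cone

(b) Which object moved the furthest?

the yellow sphere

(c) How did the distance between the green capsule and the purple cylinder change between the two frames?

-1.0

Before: roughly 2.6 units apart; after: 1.6. That's 1.0 units closer together.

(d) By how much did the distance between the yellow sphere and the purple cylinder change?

-0.7

The distance was about 2.8 in the first image and 2.1 in the second, so they moved 0.7 units closer together.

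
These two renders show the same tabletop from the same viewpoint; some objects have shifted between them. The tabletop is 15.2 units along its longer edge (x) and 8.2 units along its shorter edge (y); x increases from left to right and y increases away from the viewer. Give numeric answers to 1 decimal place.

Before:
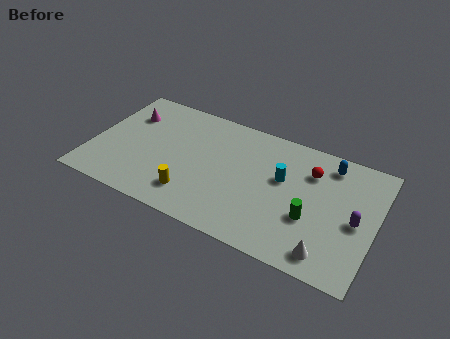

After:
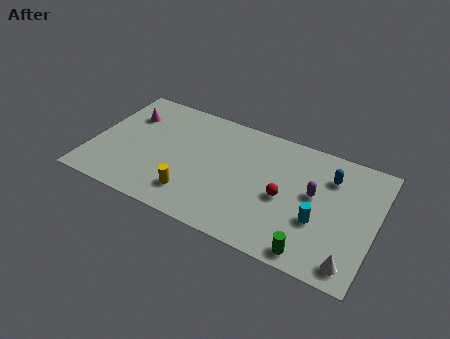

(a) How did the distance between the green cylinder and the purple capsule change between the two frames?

+1.3

They were about 2.4 units apart before and 3.7 after — 1.3 units further apart.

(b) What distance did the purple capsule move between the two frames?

2.4

The purple capsule was near (14.2, 3.8) before and (11.9, 4.6) after, so it travelled √(2.3² + 0.8²) ≈ 2.4 units.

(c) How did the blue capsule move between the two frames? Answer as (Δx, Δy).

(0.1, -0.8)

The blue capsule was at about (12.5, 6.9) and moved to about (12.6, 6.1).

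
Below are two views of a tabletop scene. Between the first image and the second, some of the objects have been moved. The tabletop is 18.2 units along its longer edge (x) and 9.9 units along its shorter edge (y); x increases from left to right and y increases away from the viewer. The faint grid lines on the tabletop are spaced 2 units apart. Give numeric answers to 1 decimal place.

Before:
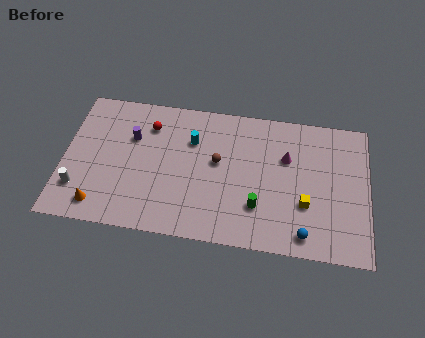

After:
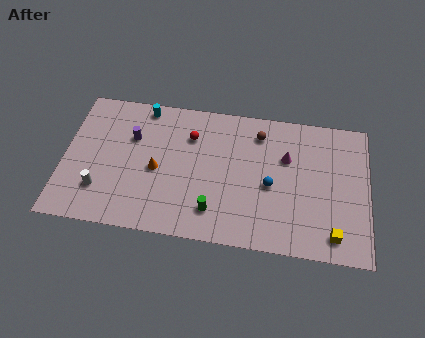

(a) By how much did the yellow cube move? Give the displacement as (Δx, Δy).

(1.7, -1.9)

From the two frames, the yellow cube sits at roughly (14.5, 3.4) before and (16.2, 1.5) after.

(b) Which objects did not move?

the purple cylinder and the magenta cone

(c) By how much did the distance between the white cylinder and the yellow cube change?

+0.4

The distance was about 13.5 in the first image and 13.9 in the second, so they moved 0.4 units further apart.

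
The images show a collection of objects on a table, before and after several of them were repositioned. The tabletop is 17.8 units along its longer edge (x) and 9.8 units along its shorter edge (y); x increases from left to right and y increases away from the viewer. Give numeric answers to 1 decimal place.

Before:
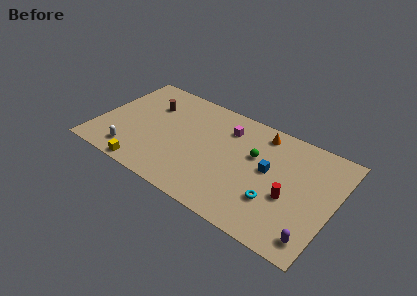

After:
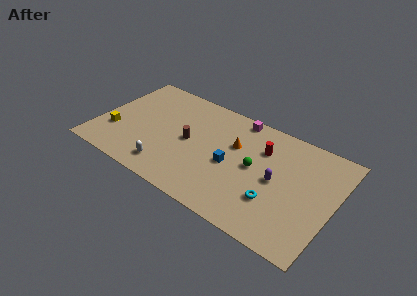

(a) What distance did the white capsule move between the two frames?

2.8

The white capsule was near (3.0, 1.7) before and (5.8, 1.7) after, so it travelled √(2.8² + 0.0²) ≈ 2.8 units.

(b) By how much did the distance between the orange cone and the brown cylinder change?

-4.9

The distance was about 8.5 in the first image and 3.6 in the second, so they moved 4.9 units closer together.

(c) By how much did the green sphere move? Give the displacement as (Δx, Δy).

(0.2, -1.0)

The green sphere started near (11.7, 6.1) and ended near (11.9, 5.1).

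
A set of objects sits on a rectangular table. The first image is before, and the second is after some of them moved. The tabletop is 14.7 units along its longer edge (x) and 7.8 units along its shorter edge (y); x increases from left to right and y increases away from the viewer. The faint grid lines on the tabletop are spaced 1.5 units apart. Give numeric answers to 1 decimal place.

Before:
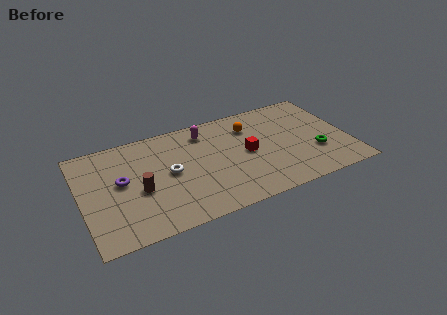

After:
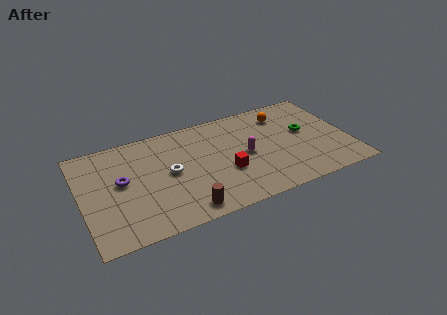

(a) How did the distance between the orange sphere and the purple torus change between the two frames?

+1.9

They were about 7.5 units apart before and 9.4 after — 1.9 units further apart.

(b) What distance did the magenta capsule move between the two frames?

3.3

The magenta capsule moved from about (7.0, 6.4) to (9.0, 3.8), a distance of √(2.0² + 2.6²) ≈ 3.3.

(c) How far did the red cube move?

1.6

The red cube moved from about (9.1, 3.9) to (7.8, 2.9), a distance of √(1.3² + 1.0²) ≈ 1.6.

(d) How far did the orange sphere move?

1.9

From (9.5, 5.9) to (11.4, 6.2), the orange sphere covered √(1.9² + 0.3²) ≈ 1.9 units.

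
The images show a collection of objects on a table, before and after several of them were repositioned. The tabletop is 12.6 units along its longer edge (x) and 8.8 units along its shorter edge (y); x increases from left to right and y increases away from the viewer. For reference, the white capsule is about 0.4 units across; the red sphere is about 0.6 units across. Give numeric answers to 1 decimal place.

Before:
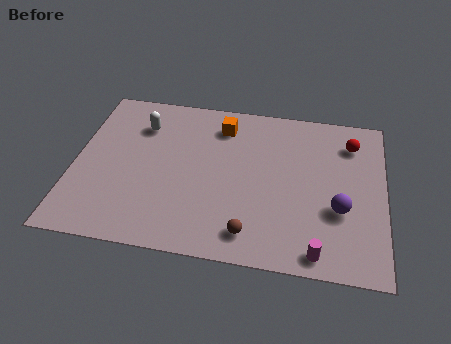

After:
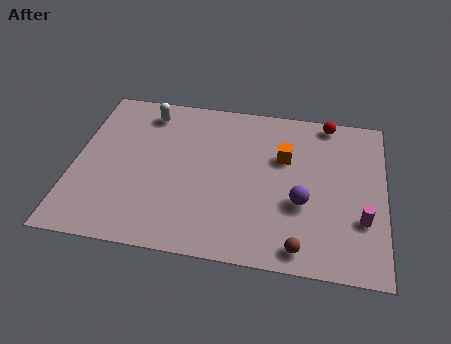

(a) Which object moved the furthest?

the orange cube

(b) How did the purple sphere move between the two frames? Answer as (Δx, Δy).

(-1.5, 0.1)

From the two frames, the purple sphere sits at roughly (10.8, 3.2) before and (9.3, 3.3) after.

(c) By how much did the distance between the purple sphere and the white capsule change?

-1.2

They were about 8.9 units apart before and 7.7 after — 1.2 units closer together.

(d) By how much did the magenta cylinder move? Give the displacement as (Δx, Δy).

(1.7, 1.9)

The magenta cylinder was at about (10.0, 0.9) and moved to about (11.7, 2.8).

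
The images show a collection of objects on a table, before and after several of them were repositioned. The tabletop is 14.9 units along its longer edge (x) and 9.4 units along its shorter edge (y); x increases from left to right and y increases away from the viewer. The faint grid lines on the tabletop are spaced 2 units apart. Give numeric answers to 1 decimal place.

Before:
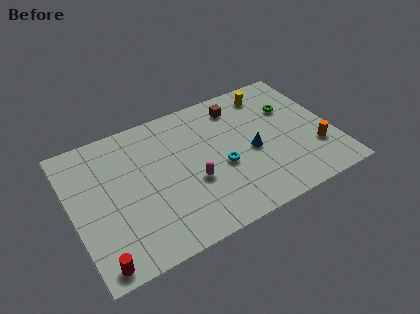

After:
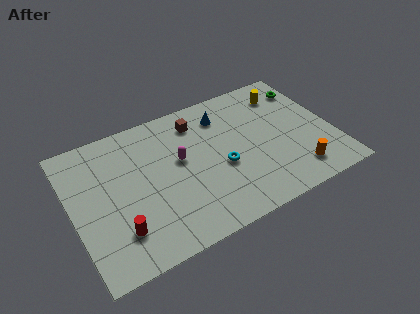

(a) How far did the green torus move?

1.6

The green torus moved from about (12.8, 6.3) to (14.0, 7.4), a distance of √(1.2² + 1.1²) ≈ 1.6.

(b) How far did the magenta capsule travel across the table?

1.9

The magenta capsule moved from about (6.7, 3.6) to (6.2, 5.4), a distance of √(0.5² + 1.8²) ≈ 1.9.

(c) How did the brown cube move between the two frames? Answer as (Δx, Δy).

(-2.4, -0.1)

From the two frames, the brown cube sits at roughly (9.9, 7.7) before and (7.5, 7.6) after.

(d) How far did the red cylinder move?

1.9

From (1.0, 0.9) to (2.3, 2.3), the red cylinder covered √(1.3² + 1.4²) ≈ 1.9 units.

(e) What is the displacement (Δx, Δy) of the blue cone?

(-1.2, 3.2)

The blue cone started near (10.2, 4.2) and ended near (9.0, 7.4).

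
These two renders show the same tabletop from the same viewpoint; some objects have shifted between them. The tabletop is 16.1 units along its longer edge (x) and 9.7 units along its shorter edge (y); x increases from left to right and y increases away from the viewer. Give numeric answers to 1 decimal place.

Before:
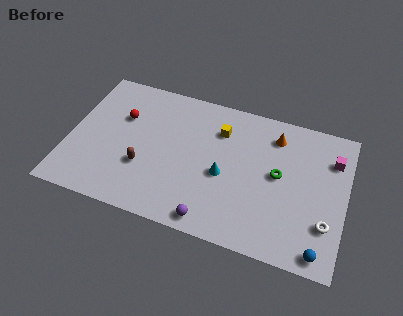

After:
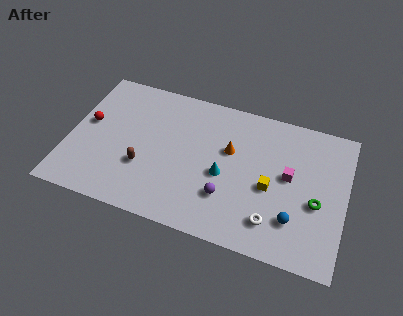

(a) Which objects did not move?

the cyan cone and the brown capsule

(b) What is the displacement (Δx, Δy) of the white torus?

(-3.0, -0.8)

The white torus started near (15.1, 2.8) and ended near (12.1, 2.0).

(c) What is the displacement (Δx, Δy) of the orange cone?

(-2.5, -1.8)

The orange cone was at about (11.8, 7.8) and moved to about (9.3, 6.0).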